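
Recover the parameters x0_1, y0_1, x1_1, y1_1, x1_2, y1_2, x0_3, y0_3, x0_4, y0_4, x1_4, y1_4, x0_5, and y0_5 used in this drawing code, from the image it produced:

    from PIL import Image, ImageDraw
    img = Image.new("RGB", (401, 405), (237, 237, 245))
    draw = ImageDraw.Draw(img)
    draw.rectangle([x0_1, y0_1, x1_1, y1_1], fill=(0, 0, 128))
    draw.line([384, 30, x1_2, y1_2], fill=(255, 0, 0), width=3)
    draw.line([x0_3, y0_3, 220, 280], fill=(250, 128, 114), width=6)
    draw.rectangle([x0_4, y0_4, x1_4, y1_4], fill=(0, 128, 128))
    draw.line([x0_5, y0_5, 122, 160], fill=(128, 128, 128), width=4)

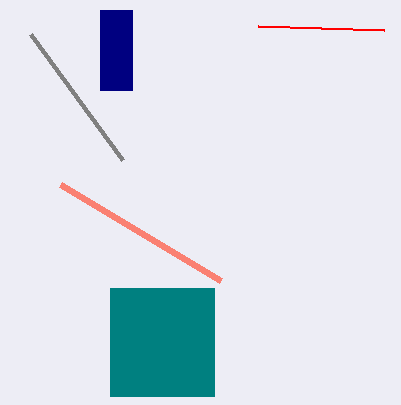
x0_1 = 100; y0_1 = 10; x1_1 = 132; y1_1 = 90; x1_2 = 258; y1_2 = 26; x0_3 = 60; y0_3 = 184; x0_4 = 110; y0_4 = 288; x1_4 = 214; y1_4 = 396; x0_5 = 30; y0_5 = 34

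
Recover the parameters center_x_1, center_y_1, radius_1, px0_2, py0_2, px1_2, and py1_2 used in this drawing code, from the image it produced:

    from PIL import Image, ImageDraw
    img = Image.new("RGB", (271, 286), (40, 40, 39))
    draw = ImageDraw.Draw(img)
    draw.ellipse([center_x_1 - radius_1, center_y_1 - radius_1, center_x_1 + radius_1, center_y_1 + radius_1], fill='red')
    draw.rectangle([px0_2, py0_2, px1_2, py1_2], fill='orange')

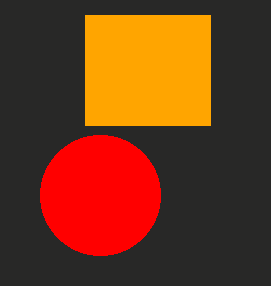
center_x_1 = 100, center_y_1 = 195, radius_1 = 60, px0_2 = 85, py0_2 = 15, px1_2 = 210, py1_2 = 125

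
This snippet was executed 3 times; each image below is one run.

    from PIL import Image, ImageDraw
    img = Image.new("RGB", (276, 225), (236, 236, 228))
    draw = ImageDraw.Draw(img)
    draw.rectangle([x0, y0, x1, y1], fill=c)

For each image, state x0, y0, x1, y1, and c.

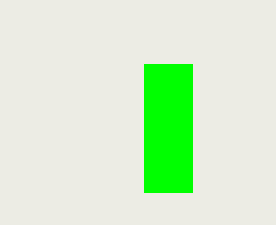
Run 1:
x0 = 144; y0 = 64; x1 = 192; y1 = 192; c = 'lime'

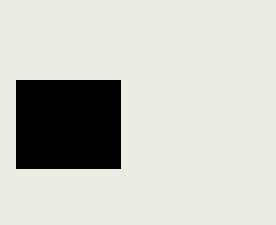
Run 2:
x0 = 16
y0 = 80
x1 = 120
y1 = 168
c = 'black'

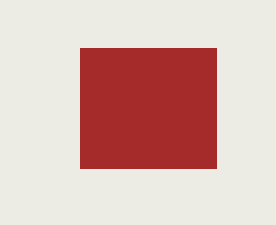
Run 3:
x0 = 80, y0 = 48, x1 = 216, y1 = 168, c = 'brown'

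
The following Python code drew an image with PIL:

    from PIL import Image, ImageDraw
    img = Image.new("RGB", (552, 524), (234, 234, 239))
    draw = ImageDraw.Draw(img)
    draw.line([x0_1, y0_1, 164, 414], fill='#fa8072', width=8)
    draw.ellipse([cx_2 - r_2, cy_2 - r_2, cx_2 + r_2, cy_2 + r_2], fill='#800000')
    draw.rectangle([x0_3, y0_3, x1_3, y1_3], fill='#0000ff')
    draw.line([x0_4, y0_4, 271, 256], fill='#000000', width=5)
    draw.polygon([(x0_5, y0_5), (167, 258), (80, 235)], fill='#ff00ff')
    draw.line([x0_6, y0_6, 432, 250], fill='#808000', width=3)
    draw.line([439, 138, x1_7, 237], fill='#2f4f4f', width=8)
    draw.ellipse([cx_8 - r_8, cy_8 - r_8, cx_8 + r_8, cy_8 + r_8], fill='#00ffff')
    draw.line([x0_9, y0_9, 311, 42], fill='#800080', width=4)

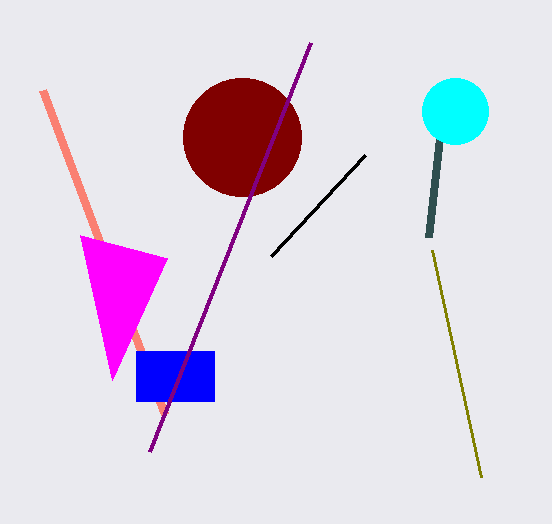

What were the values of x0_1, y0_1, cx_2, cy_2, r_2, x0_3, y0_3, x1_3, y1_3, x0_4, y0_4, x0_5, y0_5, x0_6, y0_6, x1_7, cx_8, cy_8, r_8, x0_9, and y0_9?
x0_1 = 42, y0_1 = 90, cx_2 = 242, cy_2 = 137, r_2 = 59, x0_3 = 136, y0_3 = 351, x1_3 = 214, y1_3 = 401, x0_4 = 365, y0_4 = 155, x0_5 = 112, y0_5 = 380, x0_6 = 481, y0_6 = 477, x1_7 = 428, cx_8 = 455, cy_8 = 111, r_8 = 33, x0_9 = 150, y0_9 = 451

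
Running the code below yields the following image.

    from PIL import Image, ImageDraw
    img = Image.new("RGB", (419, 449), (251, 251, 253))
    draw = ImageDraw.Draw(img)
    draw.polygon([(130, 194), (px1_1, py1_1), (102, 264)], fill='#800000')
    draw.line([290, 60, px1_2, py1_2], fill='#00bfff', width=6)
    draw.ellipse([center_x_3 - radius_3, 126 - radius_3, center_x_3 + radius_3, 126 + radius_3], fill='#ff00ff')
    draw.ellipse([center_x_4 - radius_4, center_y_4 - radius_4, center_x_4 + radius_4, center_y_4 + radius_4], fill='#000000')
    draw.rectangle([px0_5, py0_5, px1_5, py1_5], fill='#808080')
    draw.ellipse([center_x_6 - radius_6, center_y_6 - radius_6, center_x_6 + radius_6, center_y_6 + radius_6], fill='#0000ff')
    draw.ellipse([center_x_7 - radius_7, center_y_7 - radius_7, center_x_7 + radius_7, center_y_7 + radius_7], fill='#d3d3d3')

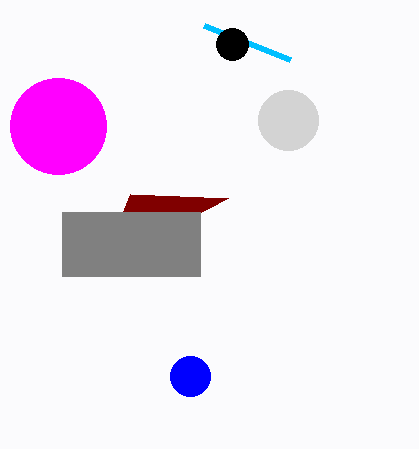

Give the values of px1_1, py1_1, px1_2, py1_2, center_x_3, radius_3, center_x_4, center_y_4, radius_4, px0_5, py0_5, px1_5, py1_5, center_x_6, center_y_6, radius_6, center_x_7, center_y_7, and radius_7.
px1_1 = 228; py1_1 = 198; px1_2 = 204; py1_2 = 26; center_x_3 = 58; radius_3 = 48; center_x_4 = 232; center_y_4 = 44; radius_4 = 16; px0_5 = 62; py0_5 = 212; px1_5 = 200; py1_5 = 276; center_x_6 = 190; center_y_6 = 376; radius_6 = 20; center_x_7 = 288; center_y_7 = 120; radius_7 = 30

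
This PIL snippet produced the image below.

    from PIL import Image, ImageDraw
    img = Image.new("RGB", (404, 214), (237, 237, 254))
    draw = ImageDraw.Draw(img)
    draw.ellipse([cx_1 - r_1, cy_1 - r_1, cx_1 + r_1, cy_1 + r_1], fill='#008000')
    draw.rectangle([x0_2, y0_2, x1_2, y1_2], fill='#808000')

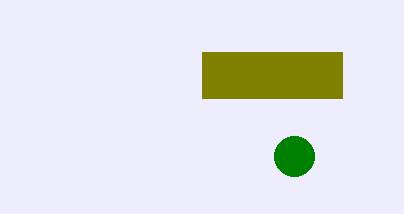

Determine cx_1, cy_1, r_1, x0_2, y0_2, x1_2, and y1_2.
cx_1 = 294, cy_1 = 156, r_1 = 20, x0_2 = 202, y0_2 = 52, x1_2 = 342, y1_2 = 98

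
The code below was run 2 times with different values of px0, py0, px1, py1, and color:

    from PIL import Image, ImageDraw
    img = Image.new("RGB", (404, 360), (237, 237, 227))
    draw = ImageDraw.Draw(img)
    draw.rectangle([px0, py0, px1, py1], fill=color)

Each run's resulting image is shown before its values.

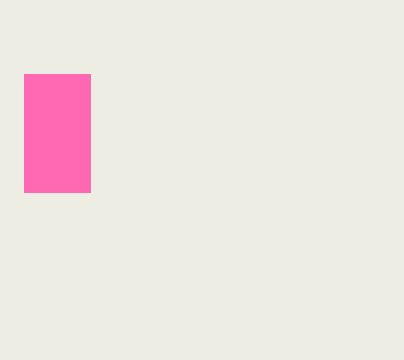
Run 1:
px0 = 24; py0 = 74; px1 = 90; py1 = 192; color = 'hotpink'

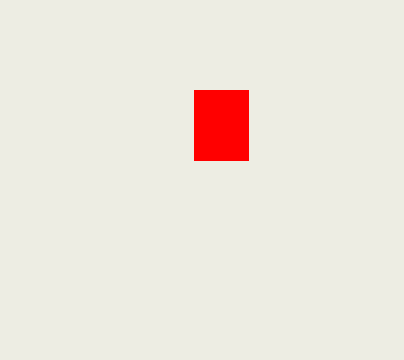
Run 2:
px0 = 194; py0 = 90; px1 = 248; py1 = 160; color = 'red'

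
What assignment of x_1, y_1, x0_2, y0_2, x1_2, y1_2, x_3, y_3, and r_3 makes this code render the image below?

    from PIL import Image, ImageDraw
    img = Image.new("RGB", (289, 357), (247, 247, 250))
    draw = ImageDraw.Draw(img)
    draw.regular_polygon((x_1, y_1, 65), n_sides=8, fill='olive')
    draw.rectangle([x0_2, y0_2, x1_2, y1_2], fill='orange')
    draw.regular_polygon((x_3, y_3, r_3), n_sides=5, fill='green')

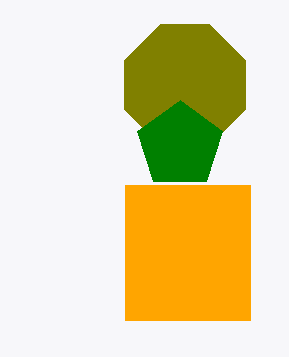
x_1 = 185, y_1 = 85, x0_2 = 125, y0_2 = 185, x1_2 = 250, y1_2 = 320, x_3 = 180, y_3 = 145, r_3 = 45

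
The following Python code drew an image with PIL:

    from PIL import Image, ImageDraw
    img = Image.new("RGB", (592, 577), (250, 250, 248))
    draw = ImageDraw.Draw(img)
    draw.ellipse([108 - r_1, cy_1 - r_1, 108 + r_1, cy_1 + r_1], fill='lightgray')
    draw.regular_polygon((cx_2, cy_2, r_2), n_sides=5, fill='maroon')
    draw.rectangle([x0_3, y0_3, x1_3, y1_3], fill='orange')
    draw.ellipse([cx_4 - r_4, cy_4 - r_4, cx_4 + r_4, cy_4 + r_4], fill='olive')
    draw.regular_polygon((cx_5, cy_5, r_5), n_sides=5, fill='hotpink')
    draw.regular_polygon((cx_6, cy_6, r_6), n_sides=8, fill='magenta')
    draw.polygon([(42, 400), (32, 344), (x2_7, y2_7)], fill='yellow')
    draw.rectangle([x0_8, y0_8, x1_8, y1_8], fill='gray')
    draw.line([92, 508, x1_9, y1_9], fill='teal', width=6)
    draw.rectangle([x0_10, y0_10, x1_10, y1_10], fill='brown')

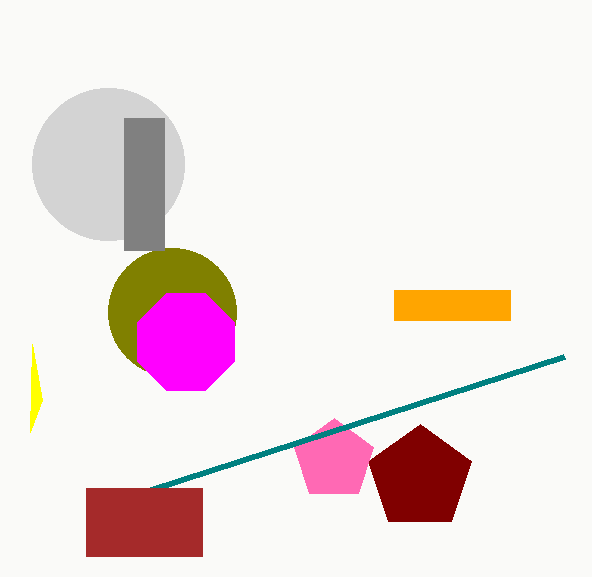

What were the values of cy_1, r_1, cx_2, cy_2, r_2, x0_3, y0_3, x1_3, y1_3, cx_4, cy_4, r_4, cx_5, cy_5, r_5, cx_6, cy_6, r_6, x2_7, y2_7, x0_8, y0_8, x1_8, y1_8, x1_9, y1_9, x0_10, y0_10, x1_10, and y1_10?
cy_1 = 164; r_1 = 76; cx_2 = 420; cy_2 = 478; r_2 = 54; x0_3 = 394; y0_3 = 290; x1_3 = 510; y1_3 = 320; cx_4 = 172; cy_4 = 312; r_4 = 64; cx_5 = 334; cy_5 = 460; r_5 = 42; cx_6 = 186; cy_6 = 342; r_6 = 52; x2_7 = 30; y2_7 = 432; x0_8 = 124; y0_8 = 118; x1_8 = 164; y1_8 = 250; x1_9 = 564; y1_9 = 356; x0_10 = 86; y0_10 = 488; x1_10 = 202; y1_10 = 556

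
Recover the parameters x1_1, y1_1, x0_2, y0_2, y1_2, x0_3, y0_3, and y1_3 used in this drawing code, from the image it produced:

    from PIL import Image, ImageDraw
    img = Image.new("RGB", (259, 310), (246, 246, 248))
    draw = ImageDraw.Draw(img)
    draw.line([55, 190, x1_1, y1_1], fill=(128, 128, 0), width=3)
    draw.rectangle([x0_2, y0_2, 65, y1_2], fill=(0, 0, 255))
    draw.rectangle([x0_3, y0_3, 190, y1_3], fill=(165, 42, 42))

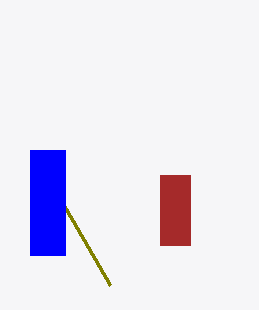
x1_1 = 110; y1_1 = 285; x0_2 = 30; y0_2 = 150; y1_2 = 255; x0_3 = 160; y0_3 = 175; y1_3 = 245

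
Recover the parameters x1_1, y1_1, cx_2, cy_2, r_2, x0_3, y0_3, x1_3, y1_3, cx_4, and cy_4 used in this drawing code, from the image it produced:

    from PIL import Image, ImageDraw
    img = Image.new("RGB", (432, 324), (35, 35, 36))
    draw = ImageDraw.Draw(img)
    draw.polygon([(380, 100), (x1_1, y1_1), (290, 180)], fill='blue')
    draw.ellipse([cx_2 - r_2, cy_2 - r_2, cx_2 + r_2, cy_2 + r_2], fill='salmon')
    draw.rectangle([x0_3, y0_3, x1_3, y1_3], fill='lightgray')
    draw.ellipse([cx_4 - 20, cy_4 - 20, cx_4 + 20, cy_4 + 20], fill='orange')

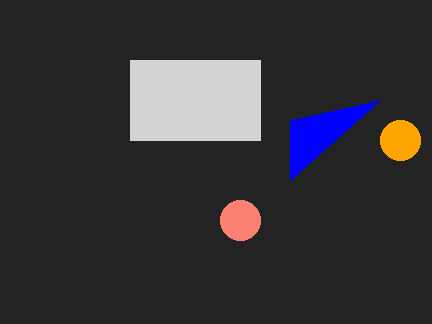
x1_1 = 290
y1_1 = 120
cx_2 = 240
cy_2 = 220
r_2 = 20
x0_3 = 130
y0_3 = 60
x1_3 = 260
y1_3 = 140
cx_4 = 400
cy_4 = 140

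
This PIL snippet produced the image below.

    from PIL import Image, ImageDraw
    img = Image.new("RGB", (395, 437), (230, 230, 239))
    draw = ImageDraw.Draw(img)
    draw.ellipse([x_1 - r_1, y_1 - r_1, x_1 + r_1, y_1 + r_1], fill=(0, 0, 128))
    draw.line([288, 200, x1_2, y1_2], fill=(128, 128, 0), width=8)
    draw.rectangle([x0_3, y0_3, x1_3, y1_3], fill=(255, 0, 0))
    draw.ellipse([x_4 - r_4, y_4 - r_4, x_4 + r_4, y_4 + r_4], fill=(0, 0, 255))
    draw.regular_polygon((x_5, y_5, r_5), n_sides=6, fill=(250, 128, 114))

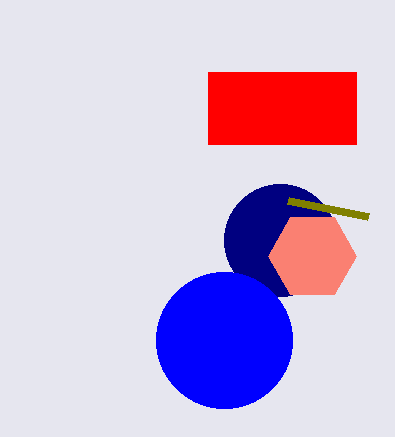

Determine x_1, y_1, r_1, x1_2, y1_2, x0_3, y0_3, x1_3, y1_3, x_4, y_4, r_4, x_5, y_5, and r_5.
x_1 = 280; y_1 = 240; r_1 = 56; x1_2 = 368; y1_2 = 216; x0_3 = 208; y0_3 = 72; x1_3 = 356; y1_3 = 144; x_4 = 224; y_4 = 340; r_4 = 68; x_5 = 312; y_5 = 256; r_5 = 44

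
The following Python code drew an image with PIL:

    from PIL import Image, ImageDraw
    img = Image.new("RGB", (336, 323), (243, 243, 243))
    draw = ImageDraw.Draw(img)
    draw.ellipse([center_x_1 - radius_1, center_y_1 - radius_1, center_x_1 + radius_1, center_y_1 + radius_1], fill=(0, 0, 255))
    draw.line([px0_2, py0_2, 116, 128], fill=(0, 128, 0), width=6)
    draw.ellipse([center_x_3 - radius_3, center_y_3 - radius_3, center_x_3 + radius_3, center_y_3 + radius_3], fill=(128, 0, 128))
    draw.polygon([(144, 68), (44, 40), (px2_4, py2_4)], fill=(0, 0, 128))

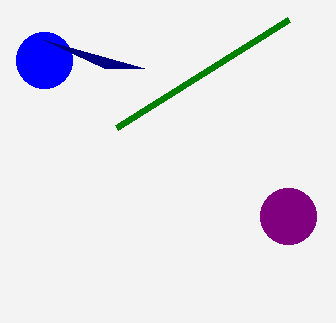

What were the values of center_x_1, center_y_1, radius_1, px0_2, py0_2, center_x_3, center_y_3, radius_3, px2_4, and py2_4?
center_x_1 = 44
center_y_1 = 60
radius_1 = 28
px0_2 = 288
py0_2 = 20
center_x_3 = 288
center_y_3 = 216
radius_3 = 28
px2_4 = 104
py2_4 = 68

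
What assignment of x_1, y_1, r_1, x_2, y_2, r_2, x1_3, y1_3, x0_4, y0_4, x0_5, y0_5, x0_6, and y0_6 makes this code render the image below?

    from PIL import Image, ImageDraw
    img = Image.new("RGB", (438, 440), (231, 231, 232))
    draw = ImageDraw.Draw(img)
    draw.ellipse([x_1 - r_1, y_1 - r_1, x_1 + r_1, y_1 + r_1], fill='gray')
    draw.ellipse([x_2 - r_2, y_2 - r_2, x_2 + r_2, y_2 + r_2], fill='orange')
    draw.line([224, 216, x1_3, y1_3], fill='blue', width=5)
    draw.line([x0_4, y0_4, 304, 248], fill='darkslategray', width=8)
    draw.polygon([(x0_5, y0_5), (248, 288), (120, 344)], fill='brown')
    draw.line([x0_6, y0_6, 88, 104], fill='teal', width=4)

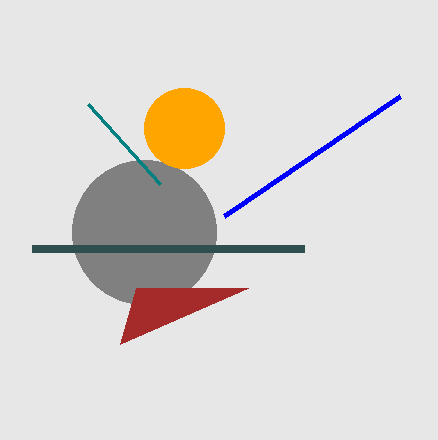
x_1 = 144; y_1 = 232; r_1 = 72; x_2 = 184; y_2 = 128; r_2 = 40; x1_3 = 400; y1_3 = 96; x0_4 = 32; y0_4 = 248; x0_5 = 136; y0_5 = 288; x0_6 = 160; y0_6 = 184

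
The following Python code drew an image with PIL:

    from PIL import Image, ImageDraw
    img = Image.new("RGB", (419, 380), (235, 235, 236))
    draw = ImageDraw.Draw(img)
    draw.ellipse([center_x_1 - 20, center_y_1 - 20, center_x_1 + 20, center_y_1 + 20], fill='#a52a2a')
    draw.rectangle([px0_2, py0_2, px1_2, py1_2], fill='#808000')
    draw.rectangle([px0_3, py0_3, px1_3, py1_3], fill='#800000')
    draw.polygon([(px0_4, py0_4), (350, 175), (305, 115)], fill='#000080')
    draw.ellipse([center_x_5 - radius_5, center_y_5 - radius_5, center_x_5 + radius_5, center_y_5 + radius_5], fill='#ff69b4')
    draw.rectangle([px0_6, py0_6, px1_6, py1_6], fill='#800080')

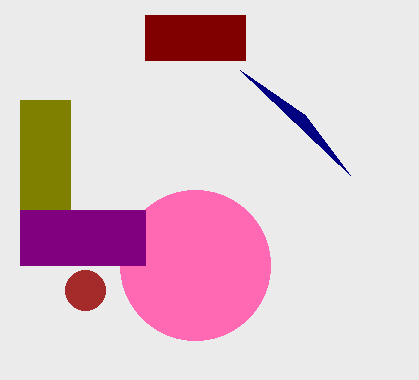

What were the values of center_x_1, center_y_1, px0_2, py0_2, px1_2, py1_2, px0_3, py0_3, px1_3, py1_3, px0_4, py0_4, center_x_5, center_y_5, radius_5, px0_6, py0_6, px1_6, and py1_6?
center_x_1 = 85
center_y_1 = 290
px0_2 = 20
py0_2 = 100
px1_2 = 70
py1_2 = 210
px0_3 = 145
py0_3 = 15
px1_3 = 245
py1_3 = 60
px0_4 = 240
py0_4 = 70
center_x_5 = 195
center_y_5 = 265
radius_5 = 75
px0_6 = 20
py0_6 = 210
px1_6 = 145
py1_6 = 265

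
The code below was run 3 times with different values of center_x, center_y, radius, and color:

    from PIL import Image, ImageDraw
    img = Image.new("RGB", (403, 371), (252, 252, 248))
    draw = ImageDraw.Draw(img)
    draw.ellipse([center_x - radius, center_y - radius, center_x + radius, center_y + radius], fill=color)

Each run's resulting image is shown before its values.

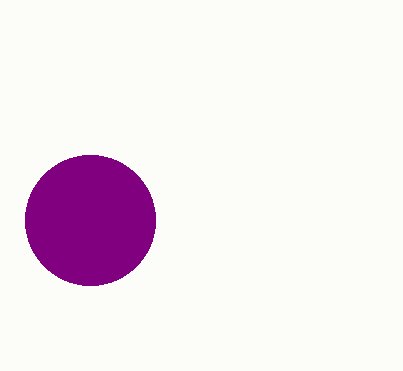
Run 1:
center_x = 90; center_y = 220; radius = 65; color = 'purple'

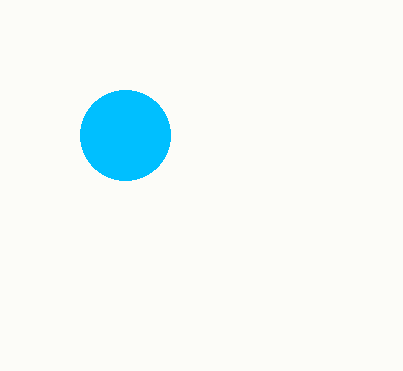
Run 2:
center_x = 125; center_y = 135; radius = 45; color = 'deepskyblue'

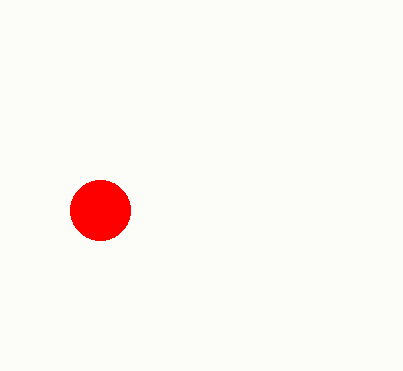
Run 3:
center_x = 100; center_y = 210; radius = 30; color = 'red'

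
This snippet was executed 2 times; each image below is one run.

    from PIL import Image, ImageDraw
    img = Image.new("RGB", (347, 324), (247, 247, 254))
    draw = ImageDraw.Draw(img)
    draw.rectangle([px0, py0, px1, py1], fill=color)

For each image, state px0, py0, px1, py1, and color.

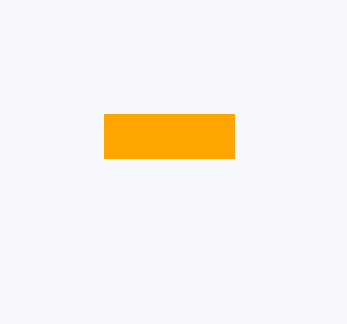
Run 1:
px0 = 104, py0 = 114, px1 = 234, py1 = 158, color = 'orange'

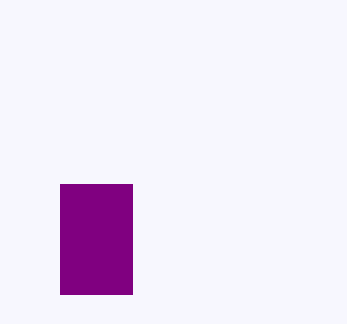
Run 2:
px0 = 60
py0 = 184
px1 = 132
py1 = 294
color = 'purple'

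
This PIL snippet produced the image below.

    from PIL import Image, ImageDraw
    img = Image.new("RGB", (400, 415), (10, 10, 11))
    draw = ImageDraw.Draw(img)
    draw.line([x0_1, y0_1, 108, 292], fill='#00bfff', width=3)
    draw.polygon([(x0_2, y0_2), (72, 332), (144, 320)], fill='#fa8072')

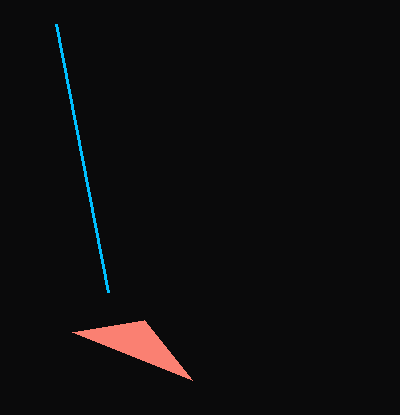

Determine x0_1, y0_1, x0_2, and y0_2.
x0_1 = 56; y0_1 = 24; x0_2 = 192; y0_2 = 380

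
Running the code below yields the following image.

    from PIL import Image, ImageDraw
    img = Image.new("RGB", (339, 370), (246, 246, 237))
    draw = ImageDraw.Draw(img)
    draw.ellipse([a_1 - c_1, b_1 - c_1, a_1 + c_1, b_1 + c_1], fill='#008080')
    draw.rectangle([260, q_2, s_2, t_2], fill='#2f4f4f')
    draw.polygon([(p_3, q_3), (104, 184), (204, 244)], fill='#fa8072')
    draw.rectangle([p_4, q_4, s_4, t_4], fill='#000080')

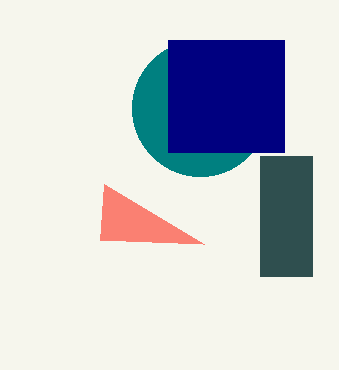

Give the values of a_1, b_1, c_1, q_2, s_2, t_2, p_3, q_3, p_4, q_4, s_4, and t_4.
a_1 = 200; b_1 = 108; c_1 = 68; q_2 = 156; s_2 = 312; t_2 = 276; p_3 = 100; q_3 = 240; p_4 = 168; q_4 = 40; s_4 = 284; t_4 = 152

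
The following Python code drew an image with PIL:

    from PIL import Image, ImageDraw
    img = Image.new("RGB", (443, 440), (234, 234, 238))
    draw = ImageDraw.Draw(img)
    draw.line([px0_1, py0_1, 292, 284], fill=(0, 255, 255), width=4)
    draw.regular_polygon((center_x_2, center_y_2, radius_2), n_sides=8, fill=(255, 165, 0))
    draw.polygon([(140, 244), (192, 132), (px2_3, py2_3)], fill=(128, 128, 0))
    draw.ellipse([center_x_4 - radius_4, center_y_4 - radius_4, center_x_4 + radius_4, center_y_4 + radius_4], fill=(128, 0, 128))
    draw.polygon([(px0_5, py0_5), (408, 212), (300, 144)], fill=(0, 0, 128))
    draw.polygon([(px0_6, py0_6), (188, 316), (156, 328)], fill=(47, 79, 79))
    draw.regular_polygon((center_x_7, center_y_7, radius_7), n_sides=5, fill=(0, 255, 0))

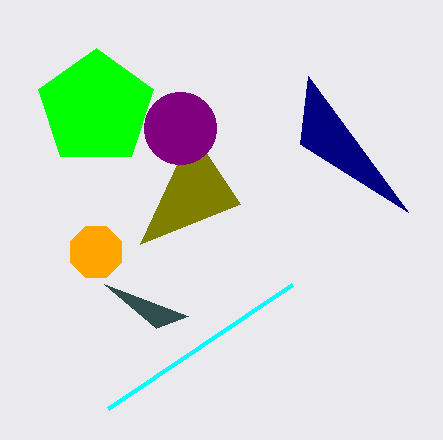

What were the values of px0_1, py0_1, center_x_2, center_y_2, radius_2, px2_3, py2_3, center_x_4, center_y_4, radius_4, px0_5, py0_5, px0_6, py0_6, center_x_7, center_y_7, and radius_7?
px0_1 = 108, py0_1 = 408, center_x_2 = 96, center_y_2 = 252, radius_2 = 28, px2_3 = 240, py2_3 = 204, center_x_4 = 180, center_y_4 = 128, radius_4 = 36, px0_5 = 308, py0_5 = 76, px0_6 = 104, py0_6 = 284, center_x_7 = 96, center_y_7 = 108, radius_7 = 60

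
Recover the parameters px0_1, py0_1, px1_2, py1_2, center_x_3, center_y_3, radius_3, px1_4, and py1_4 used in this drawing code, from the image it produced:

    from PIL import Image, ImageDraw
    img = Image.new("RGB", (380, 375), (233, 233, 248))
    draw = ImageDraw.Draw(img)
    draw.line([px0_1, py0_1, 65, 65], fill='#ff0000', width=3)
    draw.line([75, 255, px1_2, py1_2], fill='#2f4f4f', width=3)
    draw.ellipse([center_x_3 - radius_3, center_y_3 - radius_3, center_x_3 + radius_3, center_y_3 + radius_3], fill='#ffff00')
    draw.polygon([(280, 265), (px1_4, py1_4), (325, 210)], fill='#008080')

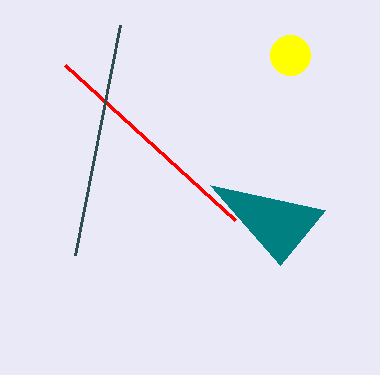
px0_1 = 235
py0_1 = 220
px1_2 = 120
py1_2 = 25
center_x_3 = 290
center_y_3 = 55
radius_3 = 20
px1_4 = 210
py1_4 = 185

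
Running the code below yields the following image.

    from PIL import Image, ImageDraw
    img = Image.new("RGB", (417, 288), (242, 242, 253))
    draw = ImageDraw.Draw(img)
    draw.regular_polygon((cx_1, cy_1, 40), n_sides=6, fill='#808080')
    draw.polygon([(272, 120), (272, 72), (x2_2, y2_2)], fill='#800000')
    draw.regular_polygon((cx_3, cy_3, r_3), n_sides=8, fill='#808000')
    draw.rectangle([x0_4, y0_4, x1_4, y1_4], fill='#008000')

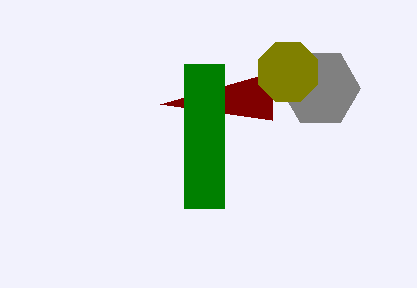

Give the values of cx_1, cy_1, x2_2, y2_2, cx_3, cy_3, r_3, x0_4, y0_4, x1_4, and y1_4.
cx_1 = 320, cy_1 = 88, x2_2 = 160, y2_2 = 104, cx_3 = 288, cy_3 = 72, r_3 = 32, x0_4 = 184, y0_4 = 64, x1_4 = 224, y1_4 = 208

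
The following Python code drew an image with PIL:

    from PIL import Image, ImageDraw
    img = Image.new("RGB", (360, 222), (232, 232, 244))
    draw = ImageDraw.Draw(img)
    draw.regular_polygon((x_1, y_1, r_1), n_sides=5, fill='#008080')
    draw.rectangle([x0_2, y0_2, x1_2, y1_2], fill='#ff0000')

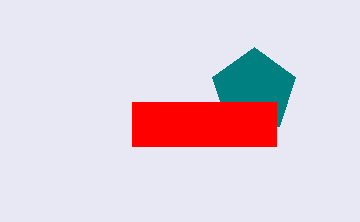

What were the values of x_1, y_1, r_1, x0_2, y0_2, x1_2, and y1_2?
x_1 = 254
y_1 = 91
r_1 = 44
x0_2 = 132
y0_2 = 102
x1_2 = 276
y1_2 = 146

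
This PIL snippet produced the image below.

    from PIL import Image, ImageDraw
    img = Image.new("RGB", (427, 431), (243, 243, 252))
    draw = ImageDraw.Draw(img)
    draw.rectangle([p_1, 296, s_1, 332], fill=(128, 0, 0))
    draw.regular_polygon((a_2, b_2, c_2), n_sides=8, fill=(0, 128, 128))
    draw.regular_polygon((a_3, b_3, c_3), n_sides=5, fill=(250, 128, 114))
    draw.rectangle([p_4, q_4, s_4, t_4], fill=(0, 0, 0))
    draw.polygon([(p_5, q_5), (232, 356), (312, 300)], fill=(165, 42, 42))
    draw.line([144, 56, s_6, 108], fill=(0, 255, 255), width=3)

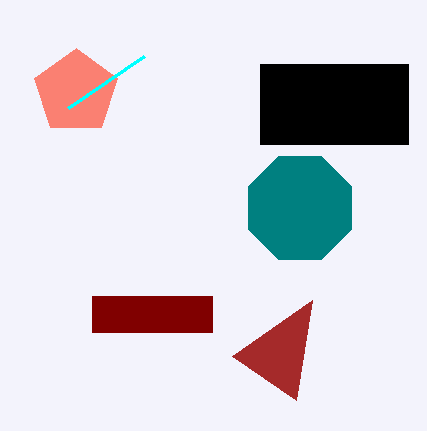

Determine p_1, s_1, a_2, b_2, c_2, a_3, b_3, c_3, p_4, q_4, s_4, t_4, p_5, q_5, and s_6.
p_1 = 92, s_1 = 212, a_2 = 300, b_2 = 208, c_2 = 56, a_3 = 76, b_3 = 92, c_3 = 44, p_4 = 260, q_4 = 64, s_4 = 408, t_4 = 144, p_5 = 296, q_5 = 400, s_6 = 68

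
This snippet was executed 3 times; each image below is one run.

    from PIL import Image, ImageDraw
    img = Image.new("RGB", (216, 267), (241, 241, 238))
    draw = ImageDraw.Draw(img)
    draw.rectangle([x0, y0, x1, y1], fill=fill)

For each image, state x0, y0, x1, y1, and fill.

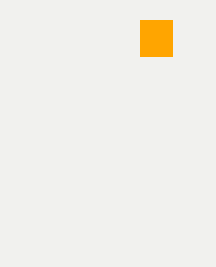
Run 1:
x0 = 140
y0 = 20
x1 = 172
y1 = 56
fill = 'orange'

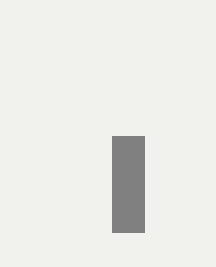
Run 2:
x0 = 112, y0 = 136, x1 = 144, y1 = 232, fill = 'gray'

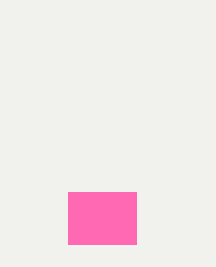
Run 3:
x0 = 68
y0 = 192
x1 = 136
y1 = 244
fill = 'hotpink'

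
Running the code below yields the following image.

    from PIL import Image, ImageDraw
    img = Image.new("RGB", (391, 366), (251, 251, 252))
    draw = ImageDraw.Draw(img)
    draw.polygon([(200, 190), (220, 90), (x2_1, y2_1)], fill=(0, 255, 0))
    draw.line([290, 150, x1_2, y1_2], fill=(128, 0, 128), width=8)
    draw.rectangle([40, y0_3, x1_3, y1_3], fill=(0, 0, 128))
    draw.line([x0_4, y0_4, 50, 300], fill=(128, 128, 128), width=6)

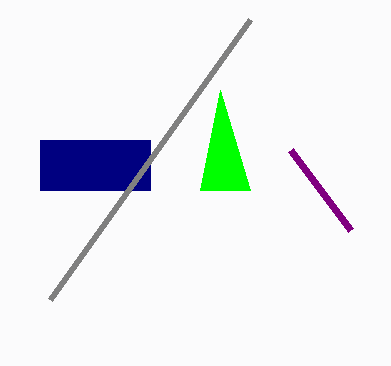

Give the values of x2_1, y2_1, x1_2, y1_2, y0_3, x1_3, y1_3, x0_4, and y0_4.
x2_1 = 250, y2_1 = 190, x1_2 = 350, y1_2 = 230, y0_3 = 140, x1_3 = 150, y1_3 = 190, x0_4 = 250, y0_4 = 20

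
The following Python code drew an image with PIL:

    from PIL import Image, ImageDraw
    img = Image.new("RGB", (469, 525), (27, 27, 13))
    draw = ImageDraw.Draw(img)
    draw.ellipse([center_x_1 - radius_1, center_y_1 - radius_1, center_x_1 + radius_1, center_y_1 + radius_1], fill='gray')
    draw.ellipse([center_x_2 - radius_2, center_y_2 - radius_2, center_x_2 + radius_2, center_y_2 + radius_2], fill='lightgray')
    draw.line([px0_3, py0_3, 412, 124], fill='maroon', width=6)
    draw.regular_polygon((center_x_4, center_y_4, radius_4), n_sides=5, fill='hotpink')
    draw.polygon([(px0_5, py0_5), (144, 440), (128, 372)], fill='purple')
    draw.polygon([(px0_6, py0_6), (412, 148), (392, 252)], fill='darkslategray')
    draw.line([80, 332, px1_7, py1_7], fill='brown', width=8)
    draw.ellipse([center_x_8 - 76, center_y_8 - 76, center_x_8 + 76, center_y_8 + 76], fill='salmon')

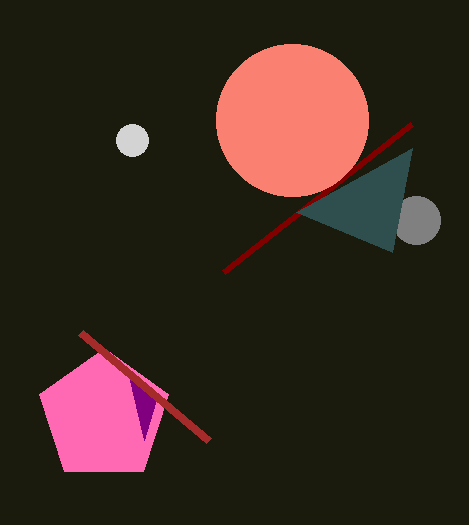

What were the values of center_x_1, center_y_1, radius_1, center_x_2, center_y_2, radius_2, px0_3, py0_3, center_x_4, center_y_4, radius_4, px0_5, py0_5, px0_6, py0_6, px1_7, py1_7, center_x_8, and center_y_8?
center_x_1 = 416, center_y_1 = 220, radius_1 = 24, center_x_2 = 132, center_y_2 = 140, radius_2 = 16, px0_3 = 224, py0_3 = 272, center_x_4 = 104, center_y_4 = 416, radius_4 = 68, px0_5 = 156, py0_5 = 400, px0_6 = 296, py0_6 = 212, px1_7 = 208, py1_7 = 440, center_x_8 = 292, center_y_8 = 120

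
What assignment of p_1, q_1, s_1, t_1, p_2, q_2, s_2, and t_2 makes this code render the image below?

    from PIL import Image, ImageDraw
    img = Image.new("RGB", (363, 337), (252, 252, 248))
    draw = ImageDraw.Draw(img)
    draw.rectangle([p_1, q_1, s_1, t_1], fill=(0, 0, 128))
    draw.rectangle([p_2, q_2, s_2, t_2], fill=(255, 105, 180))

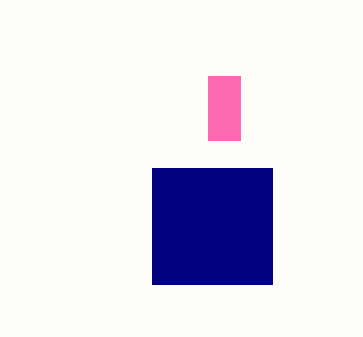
p_1 = 152; q_1 = 168; s_1 = 272; t_1 = 284; p_2 = 208; q_2 = 76; s_2 = 240; t_2 = 140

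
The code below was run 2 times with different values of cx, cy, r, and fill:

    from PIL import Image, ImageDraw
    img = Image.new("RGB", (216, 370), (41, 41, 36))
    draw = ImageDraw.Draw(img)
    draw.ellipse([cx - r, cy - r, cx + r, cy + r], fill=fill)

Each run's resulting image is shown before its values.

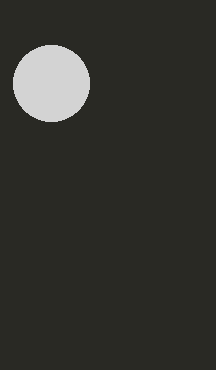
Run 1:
cx = 51
cy = 83
r = 38
fill = 'lightgray'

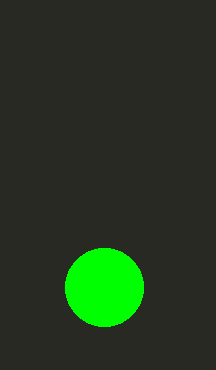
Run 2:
cx = 104, cy = 287, r = 39, fill = 'lime'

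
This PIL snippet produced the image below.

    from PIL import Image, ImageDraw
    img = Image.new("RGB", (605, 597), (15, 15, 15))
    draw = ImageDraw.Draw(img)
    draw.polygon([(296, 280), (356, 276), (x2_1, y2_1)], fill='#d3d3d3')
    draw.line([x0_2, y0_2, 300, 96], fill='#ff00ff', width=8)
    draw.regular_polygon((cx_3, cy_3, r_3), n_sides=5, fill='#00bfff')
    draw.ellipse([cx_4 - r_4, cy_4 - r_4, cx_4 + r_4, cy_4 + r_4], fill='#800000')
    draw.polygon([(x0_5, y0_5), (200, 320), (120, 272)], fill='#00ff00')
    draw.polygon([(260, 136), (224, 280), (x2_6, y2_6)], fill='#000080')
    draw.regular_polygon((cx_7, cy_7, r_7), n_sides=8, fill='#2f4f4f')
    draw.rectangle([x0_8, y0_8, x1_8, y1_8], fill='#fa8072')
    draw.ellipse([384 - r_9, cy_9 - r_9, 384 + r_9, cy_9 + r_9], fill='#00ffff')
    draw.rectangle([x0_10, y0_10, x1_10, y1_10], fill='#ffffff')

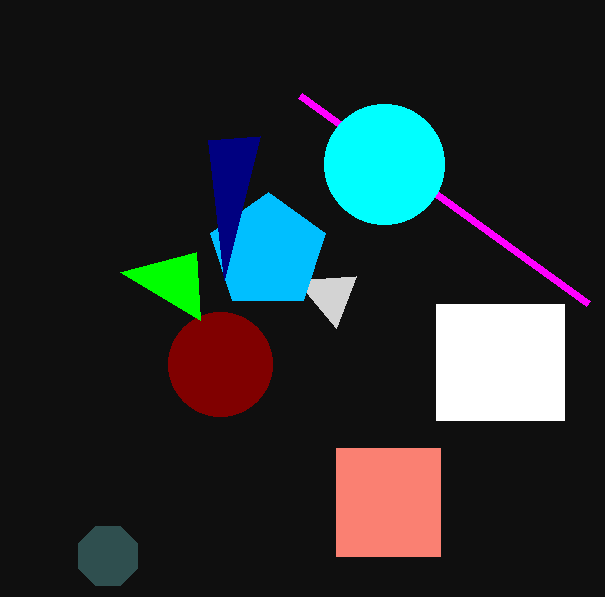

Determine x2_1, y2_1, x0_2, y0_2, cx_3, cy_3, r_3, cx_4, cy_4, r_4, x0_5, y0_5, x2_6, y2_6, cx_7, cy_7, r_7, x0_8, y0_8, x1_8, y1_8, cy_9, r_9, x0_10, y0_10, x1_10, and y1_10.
x2_1 = 336
y2_1 = 328
x0_2 = 588
y0_2 = 304
cx_3 = 268
cy_3 = 252
r_3 = 60
cx_4 = 220
cy_4 = 364
r_4 = 52
x0_5 = 196
y0_5 = 252
x2_6 = 208
y2_6 = 140
cx_7 = 108
cy_7 = 556
r_7 = 32
x0_8 = 336
y0_8 = 448
x1_8 = 440
y1_8 = 556
cy_9 = 164
r_9 = 60
x0_10 = 436
y0_10 = 304
x1_10 = 564
y1_10 = 420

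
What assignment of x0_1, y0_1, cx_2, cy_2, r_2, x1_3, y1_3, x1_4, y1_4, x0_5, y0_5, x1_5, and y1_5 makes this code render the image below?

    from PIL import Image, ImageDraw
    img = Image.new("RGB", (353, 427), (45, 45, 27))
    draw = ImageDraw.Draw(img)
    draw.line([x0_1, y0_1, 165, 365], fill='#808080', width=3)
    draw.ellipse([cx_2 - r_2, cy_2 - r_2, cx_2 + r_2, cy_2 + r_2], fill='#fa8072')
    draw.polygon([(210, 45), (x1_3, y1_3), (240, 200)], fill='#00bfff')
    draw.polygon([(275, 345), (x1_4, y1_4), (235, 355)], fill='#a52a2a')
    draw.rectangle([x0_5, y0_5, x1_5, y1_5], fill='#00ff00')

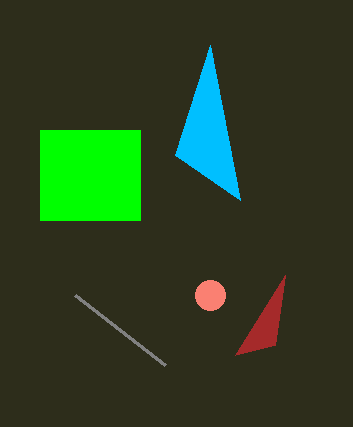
x0_1 = 75
y0_1 = 295
cx_2 = 210
cy_2 = 295
r_2 = 15
x1_3 = 175
y1_3 = 155
x1_4 = 285
y1_4 = 275
x0_5 = 40
y0_5 = 130
x1_5 = 140
y1_5 = 220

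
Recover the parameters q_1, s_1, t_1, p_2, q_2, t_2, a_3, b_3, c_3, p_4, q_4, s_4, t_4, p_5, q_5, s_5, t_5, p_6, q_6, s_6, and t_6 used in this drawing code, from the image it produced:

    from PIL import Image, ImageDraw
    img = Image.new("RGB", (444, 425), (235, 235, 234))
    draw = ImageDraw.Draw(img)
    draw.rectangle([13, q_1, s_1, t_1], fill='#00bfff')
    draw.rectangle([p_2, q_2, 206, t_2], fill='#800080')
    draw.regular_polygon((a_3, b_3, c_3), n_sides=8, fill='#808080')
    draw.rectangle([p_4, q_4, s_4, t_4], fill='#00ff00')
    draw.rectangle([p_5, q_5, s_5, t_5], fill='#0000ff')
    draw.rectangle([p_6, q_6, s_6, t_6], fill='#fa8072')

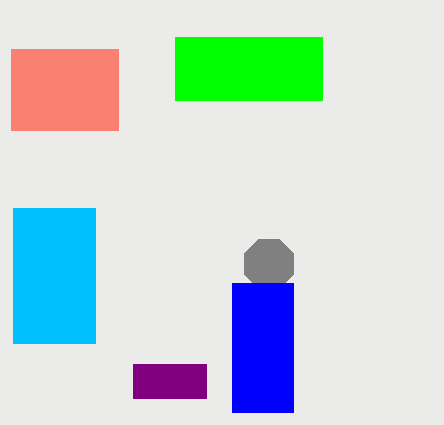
q_1 = 208, s_1 = 95, t_1 = 343, p_2 = 133, q_2 = 364, t_2 = 398, a_3 = 269, b_3 = 264, c_3 = 27, p_4 = 175, q_4 = 37, s_4 = 322, t_4 = 100, p_5 = 232, q_5 = 283, s_5 = 293, t_5 = 412, p_6 = 11, q_6 = 49, s_6 = 118, t_6 = 130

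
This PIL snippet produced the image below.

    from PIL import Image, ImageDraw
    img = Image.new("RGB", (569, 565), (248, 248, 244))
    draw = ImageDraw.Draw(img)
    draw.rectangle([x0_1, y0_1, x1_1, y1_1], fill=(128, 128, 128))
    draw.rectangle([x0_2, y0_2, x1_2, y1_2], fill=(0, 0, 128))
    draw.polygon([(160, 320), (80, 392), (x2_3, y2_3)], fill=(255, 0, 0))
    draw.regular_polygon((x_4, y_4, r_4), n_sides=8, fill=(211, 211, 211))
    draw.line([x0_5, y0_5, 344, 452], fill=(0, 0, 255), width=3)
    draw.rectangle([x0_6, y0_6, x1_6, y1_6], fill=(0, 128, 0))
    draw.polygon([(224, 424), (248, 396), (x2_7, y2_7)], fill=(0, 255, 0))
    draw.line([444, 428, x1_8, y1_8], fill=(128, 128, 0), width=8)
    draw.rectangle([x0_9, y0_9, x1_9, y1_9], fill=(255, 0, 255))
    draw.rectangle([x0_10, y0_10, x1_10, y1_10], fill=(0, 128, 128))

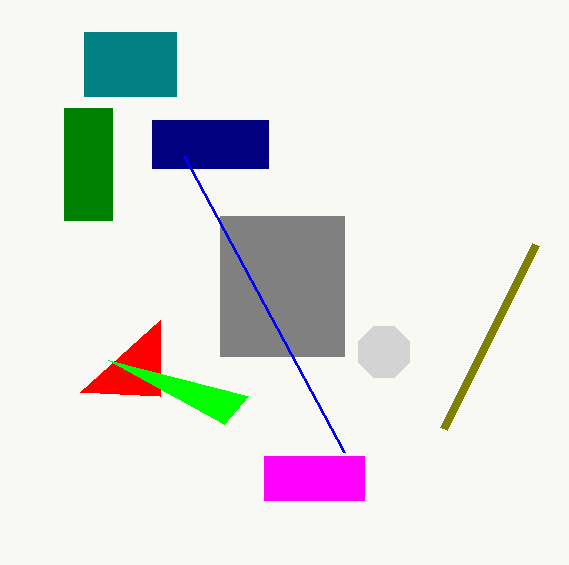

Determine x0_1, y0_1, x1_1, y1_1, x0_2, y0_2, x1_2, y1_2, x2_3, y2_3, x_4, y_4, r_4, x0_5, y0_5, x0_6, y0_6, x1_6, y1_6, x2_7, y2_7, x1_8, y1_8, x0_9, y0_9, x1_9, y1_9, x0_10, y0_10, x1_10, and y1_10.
x0_1 = 220, y0_1 = 216, x1_1 = 344, y1_1 = 356, x0_2 = 152, y0_2 = 120, x1_2 = 268, y1_2 = 168, x2_3 = 160, y2_3 = 396, x_4 = 384, y_4 = 352, r_4 = 28, x0_5 = 184, y0_5 = 156, x0_6 = 64, y0_6 = 108, x1_6 = 112, y1_6 = 220, x2_7 = 108, y2_7 = 360, x1_8 = 536, y1_8 = 244, x0_9 = 264, y0_9 = 456, x1_9 = 364, y1_9 = 500, x0_10 = 84, y0_10 = 32, x1_10 = 176, y1_10 = 96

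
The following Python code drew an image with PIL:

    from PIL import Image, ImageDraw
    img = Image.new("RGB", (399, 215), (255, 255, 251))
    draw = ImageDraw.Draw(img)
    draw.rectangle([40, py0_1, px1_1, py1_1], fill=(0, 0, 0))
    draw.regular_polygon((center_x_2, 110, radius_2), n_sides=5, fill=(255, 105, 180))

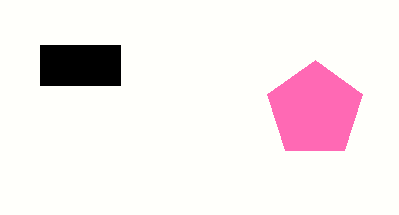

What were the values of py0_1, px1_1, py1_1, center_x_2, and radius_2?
py0_1 = 45
px1_1 = 120
py1_1 = 85
center_x_2 = 315
radius_2 = 50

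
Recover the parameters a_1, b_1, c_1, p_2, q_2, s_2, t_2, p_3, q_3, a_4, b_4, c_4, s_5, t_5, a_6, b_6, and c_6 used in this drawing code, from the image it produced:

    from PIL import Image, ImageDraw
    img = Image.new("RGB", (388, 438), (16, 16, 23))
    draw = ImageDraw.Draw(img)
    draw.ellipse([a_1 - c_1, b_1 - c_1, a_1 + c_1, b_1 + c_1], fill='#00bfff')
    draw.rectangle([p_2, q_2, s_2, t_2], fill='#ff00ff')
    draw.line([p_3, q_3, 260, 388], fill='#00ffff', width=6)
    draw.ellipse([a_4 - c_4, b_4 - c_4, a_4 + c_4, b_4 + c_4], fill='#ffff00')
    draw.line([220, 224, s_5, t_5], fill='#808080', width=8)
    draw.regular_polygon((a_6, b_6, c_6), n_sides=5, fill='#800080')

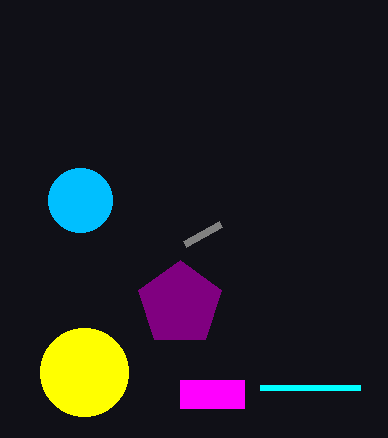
a_1 = 80, b_1 = 200, c_1 = 32, p_2 = 180, q_2 = 380, s_2 = 244, t_2 = 408, p_3 = 360, q_3 = 388, a_4 = 84, b_4 = 372, c_4 = 44, s_5 = 184, t_5 = 244, a_6 = 180, b_6 = 304, c_6 = 44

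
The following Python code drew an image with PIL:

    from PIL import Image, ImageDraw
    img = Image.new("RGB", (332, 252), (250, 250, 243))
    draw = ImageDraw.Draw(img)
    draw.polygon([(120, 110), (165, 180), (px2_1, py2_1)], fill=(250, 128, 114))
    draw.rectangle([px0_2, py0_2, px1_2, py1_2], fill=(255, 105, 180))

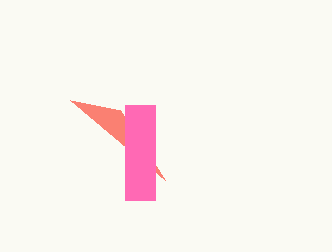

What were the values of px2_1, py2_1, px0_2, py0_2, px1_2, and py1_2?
px2_1 = 70
py2_1 = 100
px0_2 = 125
py0_2 = 105
px1_2 = 155
py1_2 = 200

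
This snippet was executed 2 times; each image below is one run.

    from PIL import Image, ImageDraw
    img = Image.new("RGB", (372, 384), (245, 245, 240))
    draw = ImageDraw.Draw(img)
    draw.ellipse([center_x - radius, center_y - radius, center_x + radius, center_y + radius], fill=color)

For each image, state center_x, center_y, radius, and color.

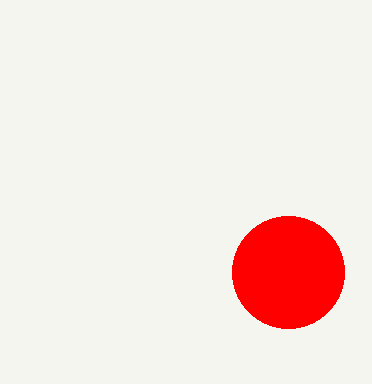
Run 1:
center_x = 288
center_y = 272
radius = 56
color = 'red'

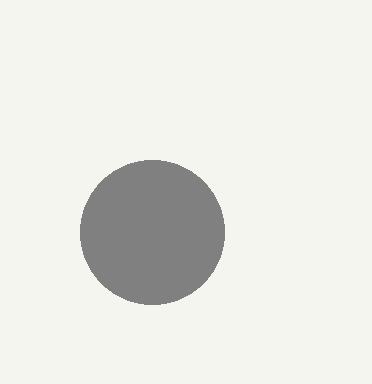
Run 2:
center_x = 152, center_y = 232, radius = 72, color = 'gray'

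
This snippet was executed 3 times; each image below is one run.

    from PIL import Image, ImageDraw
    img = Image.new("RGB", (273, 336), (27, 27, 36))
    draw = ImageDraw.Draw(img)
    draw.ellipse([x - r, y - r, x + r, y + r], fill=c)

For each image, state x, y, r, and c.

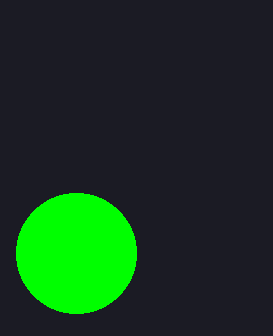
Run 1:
x = 76
y = 253
r = 60
c = 'lime'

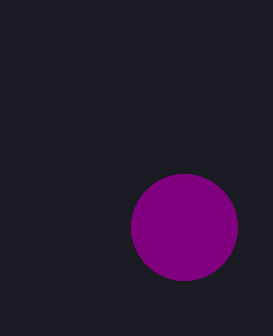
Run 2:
x = 184, y = 227, r = 53, c = 'purple'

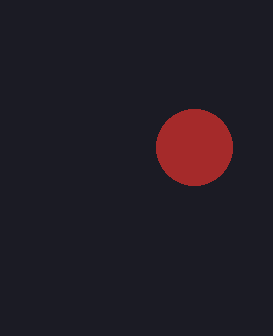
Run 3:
x = 194
y = 147
r = 38
c = 'brown'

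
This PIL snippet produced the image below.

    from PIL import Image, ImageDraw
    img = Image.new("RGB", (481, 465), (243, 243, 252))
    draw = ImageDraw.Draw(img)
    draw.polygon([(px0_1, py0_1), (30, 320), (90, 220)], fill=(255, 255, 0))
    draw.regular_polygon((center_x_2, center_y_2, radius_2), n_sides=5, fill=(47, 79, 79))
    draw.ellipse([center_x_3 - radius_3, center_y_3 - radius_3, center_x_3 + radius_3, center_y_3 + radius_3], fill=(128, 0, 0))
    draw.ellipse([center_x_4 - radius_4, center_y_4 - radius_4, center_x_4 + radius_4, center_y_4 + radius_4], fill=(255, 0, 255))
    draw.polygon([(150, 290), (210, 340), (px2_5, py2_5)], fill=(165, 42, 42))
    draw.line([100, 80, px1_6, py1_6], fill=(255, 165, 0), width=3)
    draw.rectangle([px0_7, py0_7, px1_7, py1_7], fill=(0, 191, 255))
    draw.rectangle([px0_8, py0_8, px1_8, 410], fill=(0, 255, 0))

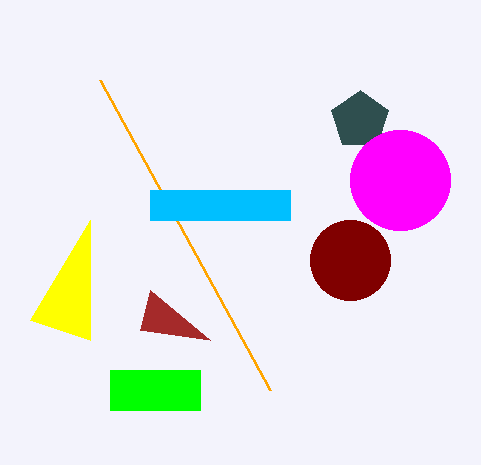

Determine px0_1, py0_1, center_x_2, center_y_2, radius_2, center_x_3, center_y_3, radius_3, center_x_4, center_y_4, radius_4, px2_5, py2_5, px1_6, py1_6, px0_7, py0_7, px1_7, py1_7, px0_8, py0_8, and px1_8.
px0_1 = 90, py0_1 = 340, center_x_2 = 360, center_y_2 = 120, radius_2 = 30, center_x_3 = 350, center_y_3 = 260, radius_3 = 40, center_x_4 = 400, center_y_4 = 180, radius_4 = 50, px2_5 = 140, py2_5 = 330, px1_6 = 270, py1_6 = 390, px0_7 = 150, py0_7 = 190, px1_7 = 290, py1_7 = 220, px0_8 = 110, py0_8 = 370, px1_8 = 200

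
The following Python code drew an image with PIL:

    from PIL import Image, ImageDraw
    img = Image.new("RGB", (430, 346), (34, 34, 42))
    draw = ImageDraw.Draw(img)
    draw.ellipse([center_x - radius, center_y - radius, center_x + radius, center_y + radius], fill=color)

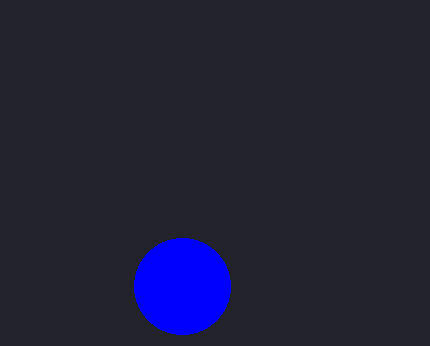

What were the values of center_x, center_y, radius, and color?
center_x = 182, center_y = 286, radius = 48, color = 'blue'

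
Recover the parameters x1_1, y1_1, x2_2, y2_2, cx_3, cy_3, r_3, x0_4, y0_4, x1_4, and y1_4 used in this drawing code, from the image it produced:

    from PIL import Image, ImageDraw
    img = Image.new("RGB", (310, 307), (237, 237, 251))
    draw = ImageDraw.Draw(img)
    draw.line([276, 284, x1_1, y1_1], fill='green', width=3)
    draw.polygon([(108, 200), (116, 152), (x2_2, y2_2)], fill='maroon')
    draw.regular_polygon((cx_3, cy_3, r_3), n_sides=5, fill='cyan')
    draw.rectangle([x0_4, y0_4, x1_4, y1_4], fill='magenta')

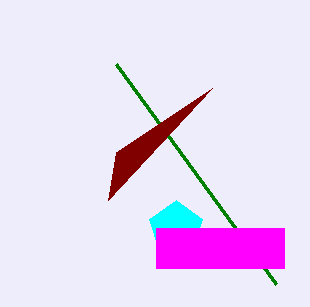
x1_1 = 116
y1_1 = 64
x2_2 = 212
y2_2 = 88
cx_3 = 176
cy_3 = 228
r_3 = 28
x0_4 = 156
y0_4 = 228
x1_4 = 284
y1_4 = 268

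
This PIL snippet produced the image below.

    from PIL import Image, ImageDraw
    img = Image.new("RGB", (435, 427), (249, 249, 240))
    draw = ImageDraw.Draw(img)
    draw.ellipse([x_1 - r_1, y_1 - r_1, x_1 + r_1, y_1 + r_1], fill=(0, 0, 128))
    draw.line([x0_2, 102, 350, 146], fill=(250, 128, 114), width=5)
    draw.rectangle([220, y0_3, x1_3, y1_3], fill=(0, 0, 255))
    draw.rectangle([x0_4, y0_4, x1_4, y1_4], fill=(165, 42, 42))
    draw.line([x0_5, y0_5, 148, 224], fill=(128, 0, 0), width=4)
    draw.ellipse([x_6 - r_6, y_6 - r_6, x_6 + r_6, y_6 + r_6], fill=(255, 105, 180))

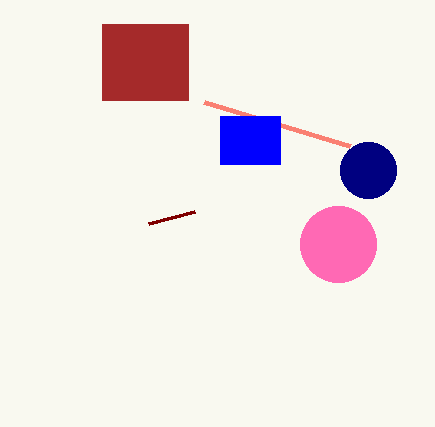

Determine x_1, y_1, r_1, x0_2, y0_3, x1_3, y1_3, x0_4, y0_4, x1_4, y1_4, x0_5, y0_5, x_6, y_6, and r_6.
x_1 = 368, y_1 = 170, r_1 = 28, x0_2 = 204, y0_3 = 116, x1_3 = 280, y1_3 = 164, x0_4 = 102, y0_4 = 24, x1_4 = 188, y1_4 = 100, x0_5 = 194, y0_5 = 212, x_6 = 338, y_6 = 244, r_6 = 38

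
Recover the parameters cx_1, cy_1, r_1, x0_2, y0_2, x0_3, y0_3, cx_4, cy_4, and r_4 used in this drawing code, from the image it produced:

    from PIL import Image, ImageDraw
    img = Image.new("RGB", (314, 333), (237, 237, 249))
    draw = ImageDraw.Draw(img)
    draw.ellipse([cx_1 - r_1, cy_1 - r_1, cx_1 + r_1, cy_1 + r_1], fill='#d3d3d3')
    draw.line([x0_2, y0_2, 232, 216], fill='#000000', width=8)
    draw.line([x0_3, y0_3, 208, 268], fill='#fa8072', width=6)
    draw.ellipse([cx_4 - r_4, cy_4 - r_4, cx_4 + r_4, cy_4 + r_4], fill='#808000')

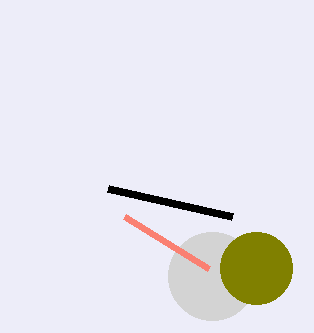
cx_1 = 212, cy_1 = 276, r_1 = 44, x0_2 = 108, y0_2 = 188, x0_3 = 124, y0_3 = 216, cx_4 = 256, cy_4 = 268, r_4 = 36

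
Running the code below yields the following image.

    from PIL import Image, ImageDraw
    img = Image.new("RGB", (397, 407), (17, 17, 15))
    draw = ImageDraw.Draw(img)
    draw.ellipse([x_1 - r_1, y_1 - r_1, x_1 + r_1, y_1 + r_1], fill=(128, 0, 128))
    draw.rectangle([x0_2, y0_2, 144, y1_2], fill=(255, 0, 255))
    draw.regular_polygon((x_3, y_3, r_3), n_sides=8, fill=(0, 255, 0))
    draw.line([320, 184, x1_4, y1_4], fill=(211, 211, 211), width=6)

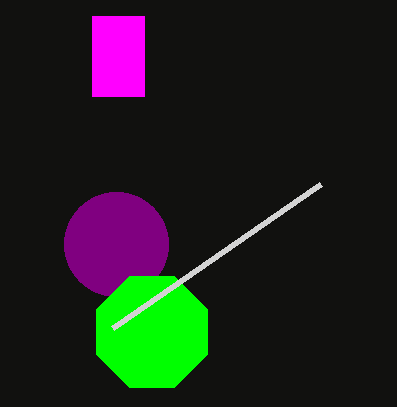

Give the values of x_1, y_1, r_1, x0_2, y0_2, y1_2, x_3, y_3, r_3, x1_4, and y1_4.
x_1 = 116, y_1 = 244, r_1 = 52, x0_2 = 92, y0_2 = 16, y1_2 = 96, x_3 = 152, y_3 = 332, r_3 = 60, x1_4 = 112, y1_4 = 328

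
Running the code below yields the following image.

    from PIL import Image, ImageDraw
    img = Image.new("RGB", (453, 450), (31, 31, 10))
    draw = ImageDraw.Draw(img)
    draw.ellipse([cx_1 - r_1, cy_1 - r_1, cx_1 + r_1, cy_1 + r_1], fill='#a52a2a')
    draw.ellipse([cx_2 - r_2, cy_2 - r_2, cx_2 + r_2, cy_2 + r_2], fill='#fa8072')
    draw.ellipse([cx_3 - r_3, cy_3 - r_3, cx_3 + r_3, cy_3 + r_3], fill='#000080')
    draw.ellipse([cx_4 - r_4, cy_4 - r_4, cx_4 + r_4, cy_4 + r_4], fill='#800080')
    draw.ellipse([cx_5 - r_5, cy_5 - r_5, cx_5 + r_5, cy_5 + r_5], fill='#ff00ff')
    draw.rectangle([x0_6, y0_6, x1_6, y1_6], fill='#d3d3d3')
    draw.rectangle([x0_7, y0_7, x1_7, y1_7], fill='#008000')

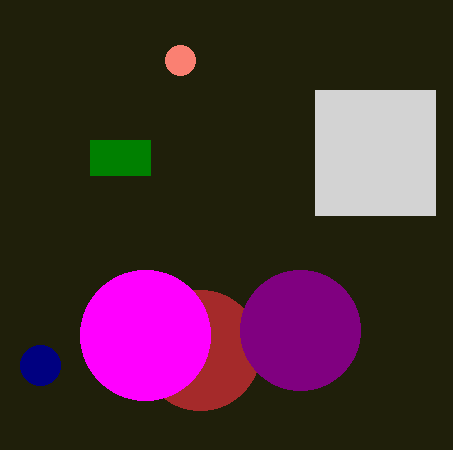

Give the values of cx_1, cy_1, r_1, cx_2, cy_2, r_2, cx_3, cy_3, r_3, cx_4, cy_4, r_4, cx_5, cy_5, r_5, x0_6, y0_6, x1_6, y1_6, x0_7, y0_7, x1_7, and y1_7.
cx_1 = 200
cy_1 = 350
r_1 = 60
cx_2 = 180
cy_2 = 60
r_2 = 15
cx_3 = 40
cy_3 = 365
r_3 = 20
cx_4 = 300
cy_4 = 330
r_4 = 60
cx_5 = 145
cy_5 = 335
r_5 = 65
x0_6 = 315
y0_6 = 90
x1_6 = 435
y1_6 = 215
x0_7 = 90
y0_7 = 140
x1_7 = 150
y1_7 = 175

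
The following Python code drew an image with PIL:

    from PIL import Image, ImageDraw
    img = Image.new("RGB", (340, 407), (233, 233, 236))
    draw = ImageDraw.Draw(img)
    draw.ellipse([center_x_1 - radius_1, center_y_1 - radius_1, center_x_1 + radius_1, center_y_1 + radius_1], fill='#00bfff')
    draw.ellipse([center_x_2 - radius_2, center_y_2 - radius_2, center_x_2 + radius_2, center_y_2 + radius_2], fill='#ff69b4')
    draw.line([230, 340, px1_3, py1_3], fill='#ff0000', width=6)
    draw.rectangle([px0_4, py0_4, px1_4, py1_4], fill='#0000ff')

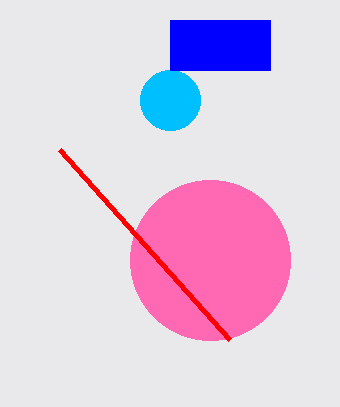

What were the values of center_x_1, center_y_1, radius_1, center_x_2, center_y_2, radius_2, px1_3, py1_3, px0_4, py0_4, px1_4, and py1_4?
center_x_1 = 170; center_y_1 = 100; radius_1 = 30; center_x_2 = 210; center_y_2 = 260; radius_2 = 80; px1_3 = 60; py1_3 = 150; px0_4 = 170; py0_4 = 20; px1_4 = 270; py1_4 = 70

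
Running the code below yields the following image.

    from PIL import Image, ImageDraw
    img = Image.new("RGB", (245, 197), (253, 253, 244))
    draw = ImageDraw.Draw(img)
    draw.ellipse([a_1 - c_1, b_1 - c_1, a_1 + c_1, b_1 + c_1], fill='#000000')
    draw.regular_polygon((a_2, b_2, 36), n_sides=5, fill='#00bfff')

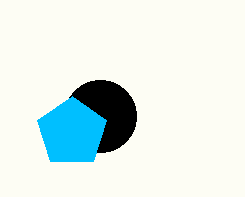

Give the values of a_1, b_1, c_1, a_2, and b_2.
a_1 = 100
b_1 = 116
c_1 = 36
a_2 = 72
b_2 = 132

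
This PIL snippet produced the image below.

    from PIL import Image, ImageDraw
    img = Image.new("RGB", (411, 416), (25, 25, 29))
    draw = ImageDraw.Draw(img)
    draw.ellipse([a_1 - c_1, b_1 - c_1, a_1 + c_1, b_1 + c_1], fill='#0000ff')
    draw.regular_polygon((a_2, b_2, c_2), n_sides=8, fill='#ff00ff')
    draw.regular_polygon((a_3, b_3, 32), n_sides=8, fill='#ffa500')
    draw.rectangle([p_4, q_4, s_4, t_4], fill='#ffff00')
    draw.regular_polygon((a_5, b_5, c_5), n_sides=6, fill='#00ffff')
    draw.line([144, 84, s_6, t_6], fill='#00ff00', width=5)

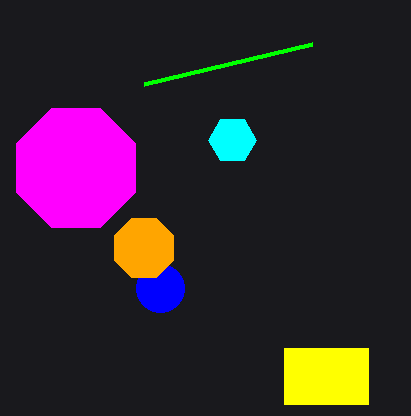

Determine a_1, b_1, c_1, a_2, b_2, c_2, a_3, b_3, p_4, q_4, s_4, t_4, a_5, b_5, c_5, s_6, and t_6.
a_1 = 160, b_1 = 288, c_1 = 24, a_2 = 76, b_2 = 168, c_2 = 64, a_3 = 144, b_3 = 248, p_4 = 284, q_4 = 348, s_4 = 368, t_4 = 404, a_5 = 232, b_5 = 140, c_5 = 24, s_6 = 312, t_6 = 44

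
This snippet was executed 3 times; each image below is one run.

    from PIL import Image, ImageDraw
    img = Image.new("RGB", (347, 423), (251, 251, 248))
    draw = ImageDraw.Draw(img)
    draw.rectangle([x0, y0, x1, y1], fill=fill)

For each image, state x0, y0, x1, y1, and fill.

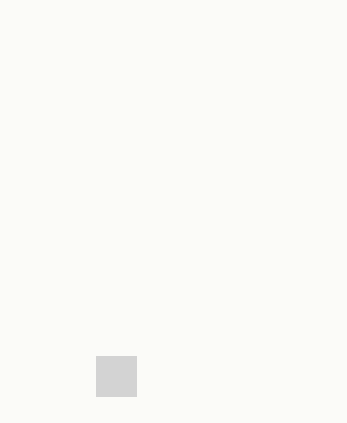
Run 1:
x0 = 96, y0 = 356, x1 = 136, y1 = 396, fill = 'lightgray'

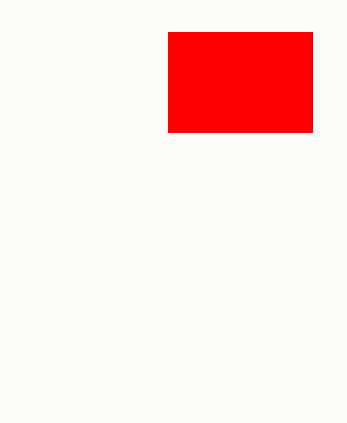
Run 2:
x0 = 168, y0 = 32, x1 = 312, y1 = 132, fill = 'red'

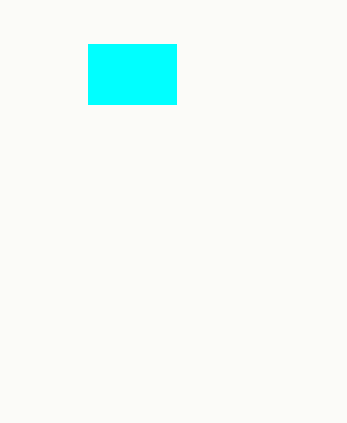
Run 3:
x0 = 88
y0 = 44
x1 = 176
y1 = 104
fill = 'cyan'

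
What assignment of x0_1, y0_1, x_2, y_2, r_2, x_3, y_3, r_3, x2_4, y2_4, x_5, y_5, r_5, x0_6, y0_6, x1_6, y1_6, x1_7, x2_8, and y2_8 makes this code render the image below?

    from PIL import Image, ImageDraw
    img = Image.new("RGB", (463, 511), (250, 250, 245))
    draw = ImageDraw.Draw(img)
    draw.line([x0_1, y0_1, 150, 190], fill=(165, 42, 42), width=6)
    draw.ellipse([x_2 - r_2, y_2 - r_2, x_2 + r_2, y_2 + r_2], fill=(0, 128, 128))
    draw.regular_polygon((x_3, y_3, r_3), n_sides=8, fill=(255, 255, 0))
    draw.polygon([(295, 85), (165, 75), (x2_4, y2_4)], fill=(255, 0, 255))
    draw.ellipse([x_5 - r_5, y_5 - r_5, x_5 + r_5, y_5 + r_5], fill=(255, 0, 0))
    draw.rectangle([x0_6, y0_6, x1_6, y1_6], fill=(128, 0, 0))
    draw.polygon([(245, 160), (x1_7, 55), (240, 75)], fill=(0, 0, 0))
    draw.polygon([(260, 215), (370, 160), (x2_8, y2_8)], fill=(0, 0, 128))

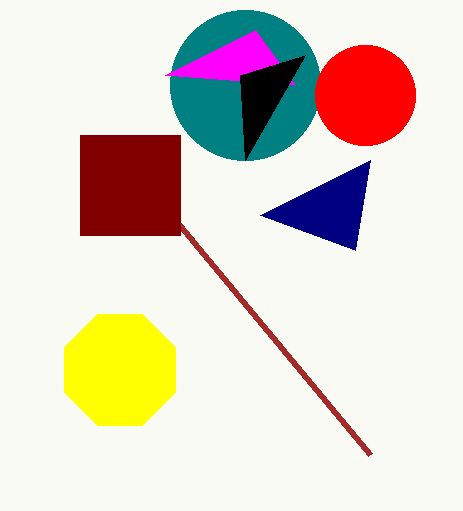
x0_1 = 370; y0_1 = 455; x_2 = 245; y_2 = 85; r_2 = 75; x_3 = 120; y_3 = 370; r_3 = 60; x2_4 = 255; y2_4 = 30; x_5 = 365; y_5 = 95; r_5 = 50; x0_6 = 80; y0_6 = 135; x1_6 = 180; y1_6 = 235; x1_7 = 305; x2_8 = 355; y2_8 = 250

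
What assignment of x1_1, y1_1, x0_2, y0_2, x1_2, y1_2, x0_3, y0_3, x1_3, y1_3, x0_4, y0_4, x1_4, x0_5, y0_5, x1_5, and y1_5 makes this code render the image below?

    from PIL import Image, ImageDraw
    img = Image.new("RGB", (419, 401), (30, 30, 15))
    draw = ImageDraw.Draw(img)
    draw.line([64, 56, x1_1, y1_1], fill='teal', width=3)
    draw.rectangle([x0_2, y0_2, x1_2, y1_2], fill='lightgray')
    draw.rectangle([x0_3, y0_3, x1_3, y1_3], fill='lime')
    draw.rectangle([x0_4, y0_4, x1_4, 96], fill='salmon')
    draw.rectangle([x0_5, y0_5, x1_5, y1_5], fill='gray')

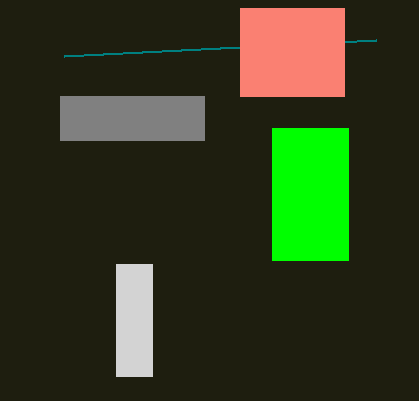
x1_1 = 376, y1_1 = 40, x0_2 = 116, y0_2 = 264, x1_2 = 152, y1_2 = 376, x0_3 = 272, y0_3 = 128, x1_3 = 348, y1_3 = 260, x0_4 = 240, y0_4 = 8, x1_4 = 344, x0_5 = 60, y0_5 = 96, x1_5 = 204, y1_5 = 140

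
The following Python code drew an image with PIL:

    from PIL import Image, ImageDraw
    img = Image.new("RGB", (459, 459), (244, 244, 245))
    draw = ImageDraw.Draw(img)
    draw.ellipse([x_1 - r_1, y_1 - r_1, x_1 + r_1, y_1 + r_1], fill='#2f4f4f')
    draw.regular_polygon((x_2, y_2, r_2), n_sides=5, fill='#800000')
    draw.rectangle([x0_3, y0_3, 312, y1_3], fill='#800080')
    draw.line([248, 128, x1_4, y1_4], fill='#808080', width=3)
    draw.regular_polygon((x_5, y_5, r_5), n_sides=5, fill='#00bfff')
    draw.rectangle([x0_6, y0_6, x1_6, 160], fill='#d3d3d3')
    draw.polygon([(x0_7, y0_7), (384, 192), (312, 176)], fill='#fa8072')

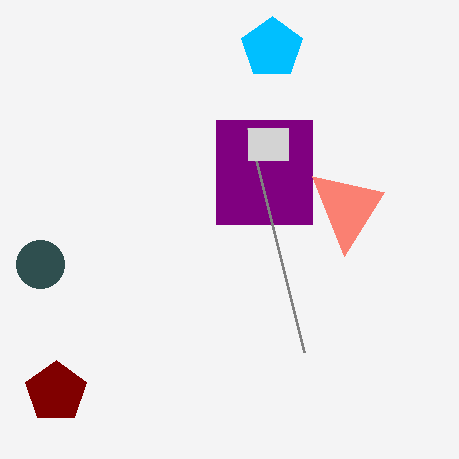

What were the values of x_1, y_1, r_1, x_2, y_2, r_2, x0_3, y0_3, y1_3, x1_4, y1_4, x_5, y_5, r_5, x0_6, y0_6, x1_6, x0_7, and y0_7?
x_1 = 40
y_1 = 264
r_1 = 24
x_2 = 56
y_2 = 392
r_2 = 32
x0_3 = 216
y0_3 = 120
y1_3 = 224
x1_4 = 304
y1_4 = 352
x_5 = 272
y_5 = 48
r_5 = 32
x0_6 = 248
y0_6 = 128
x1_6 = 288
x0_7 = 344
y0_7 = 256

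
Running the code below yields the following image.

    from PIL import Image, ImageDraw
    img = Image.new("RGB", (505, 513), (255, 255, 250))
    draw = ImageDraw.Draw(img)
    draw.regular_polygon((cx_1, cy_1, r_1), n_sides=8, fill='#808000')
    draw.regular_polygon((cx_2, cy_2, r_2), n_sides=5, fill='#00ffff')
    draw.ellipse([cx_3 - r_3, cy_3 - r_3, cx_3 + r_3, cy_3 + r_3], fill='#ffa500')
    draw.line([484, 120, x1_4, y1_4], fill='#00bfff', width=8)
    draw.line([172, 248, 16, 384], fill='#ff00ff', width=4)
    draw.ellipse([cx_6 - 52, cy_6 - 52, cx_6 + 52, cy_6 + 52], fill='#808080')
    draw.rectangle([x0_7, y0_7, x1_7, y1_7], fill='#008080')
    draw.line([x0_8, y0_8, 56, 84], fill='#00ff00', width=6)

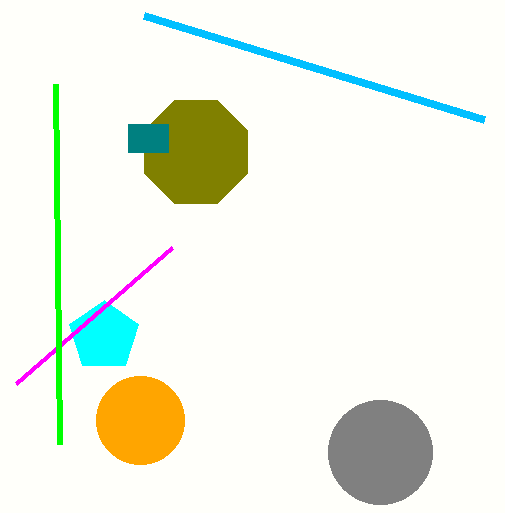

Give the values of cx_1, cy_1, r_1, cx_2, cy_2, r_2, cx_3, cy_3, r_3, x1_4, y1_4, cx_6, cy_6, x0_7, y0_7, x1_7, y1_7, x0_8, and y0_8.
cx_1 = 196
cy_1 = 152
r_1 = 56
cx_2 = 104
cy_2 = 336
r_2 = 36
cx_3 = 140
cy_3 = 420
r_3 = 44
x1_4 = 144
y1_4 = 16
cx_6 = 380
cy_6 = 452
x0_7 = 128
y0_7 = 124
x1_7 = 168
y1_7 = 152
x0_8 = 60
y0_8 = 444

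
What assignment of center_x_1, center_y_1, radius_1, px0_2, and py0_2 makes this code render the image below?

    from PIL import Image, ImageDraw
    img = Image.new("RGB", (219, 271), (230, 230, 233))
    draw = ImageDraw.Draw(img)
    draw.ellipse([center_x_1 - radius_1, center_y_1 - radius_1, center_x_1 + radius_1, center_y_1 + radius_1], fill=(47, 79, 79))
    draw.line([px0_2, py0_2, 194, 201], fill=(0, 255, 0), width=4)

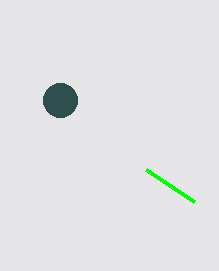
center_x_1 = 60
center_y_1 = 100
radius_1 = 17
px0_2 = 146
py0_2 = 169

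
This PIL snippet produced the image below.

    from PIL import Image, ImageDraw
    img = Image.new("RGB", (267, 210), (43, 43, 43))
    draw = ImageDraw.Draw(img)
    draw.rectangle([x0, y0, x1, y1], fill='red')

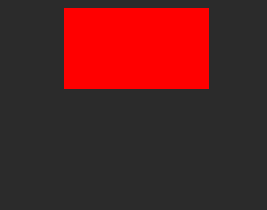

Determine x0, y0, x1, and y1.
x0 = 64; y0 = 8; x1 = 208; y1 = 88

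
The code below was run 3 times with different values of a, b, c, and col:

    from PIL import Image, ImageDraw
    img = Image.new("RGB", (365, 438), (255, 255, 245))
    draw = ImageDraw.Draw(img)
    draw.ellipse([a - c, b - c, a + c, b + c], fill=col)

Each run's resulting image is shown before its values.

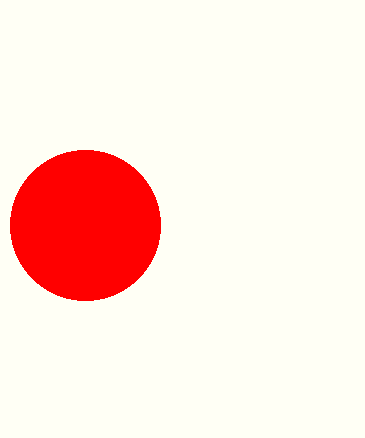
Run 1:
a = 85; b = 225; c = 75; col = 'red'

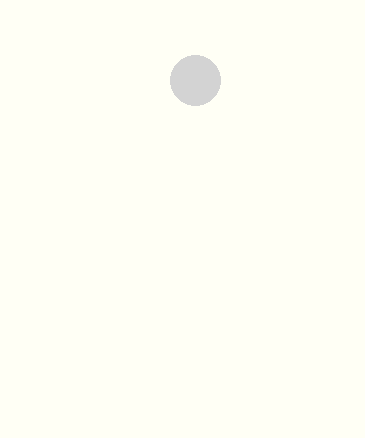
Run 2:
a = 195, b = 80, c = 25, col = 'lightgray'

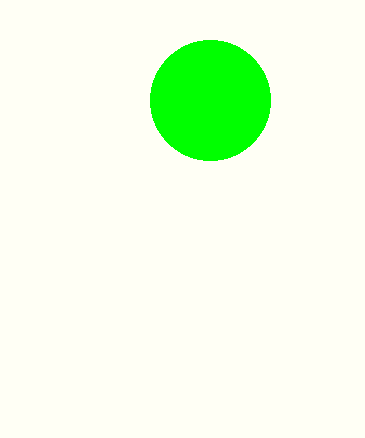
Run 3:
a = 210, b = 100, c = 60, col = 'lime'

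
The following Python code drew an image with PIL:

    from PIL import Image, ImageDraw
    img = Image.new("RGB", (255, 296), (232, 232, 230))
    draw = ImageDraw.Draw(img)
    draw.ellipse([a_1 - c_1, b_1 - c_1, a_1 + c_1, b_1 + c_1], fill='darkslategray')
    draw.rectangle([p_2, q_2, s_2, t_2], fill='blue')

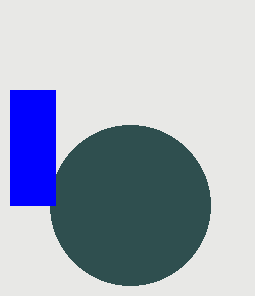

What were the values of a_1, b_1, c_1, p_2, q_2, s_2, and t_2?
a_1 = 130
b_1 = 205
c_1 = 80
p_2 = 10
q_2 = 90
s_2 = 55
t_2 = 205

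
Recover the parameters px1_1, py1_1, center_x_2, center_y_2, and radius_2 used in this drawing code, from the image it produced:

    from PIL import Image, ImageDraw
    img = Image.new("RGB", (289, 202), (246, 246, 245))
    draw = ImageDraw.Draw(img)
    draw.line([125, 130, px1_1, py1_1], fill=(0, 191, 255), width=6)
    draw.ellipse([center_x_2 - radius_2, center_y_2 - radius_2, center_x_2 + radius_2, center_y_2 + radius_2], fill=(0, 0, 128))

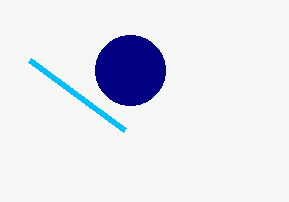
px1_1 = 30, py1_1 = 60, center_x_2 = 130, center_y_2 = 70, radius_2 = 35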